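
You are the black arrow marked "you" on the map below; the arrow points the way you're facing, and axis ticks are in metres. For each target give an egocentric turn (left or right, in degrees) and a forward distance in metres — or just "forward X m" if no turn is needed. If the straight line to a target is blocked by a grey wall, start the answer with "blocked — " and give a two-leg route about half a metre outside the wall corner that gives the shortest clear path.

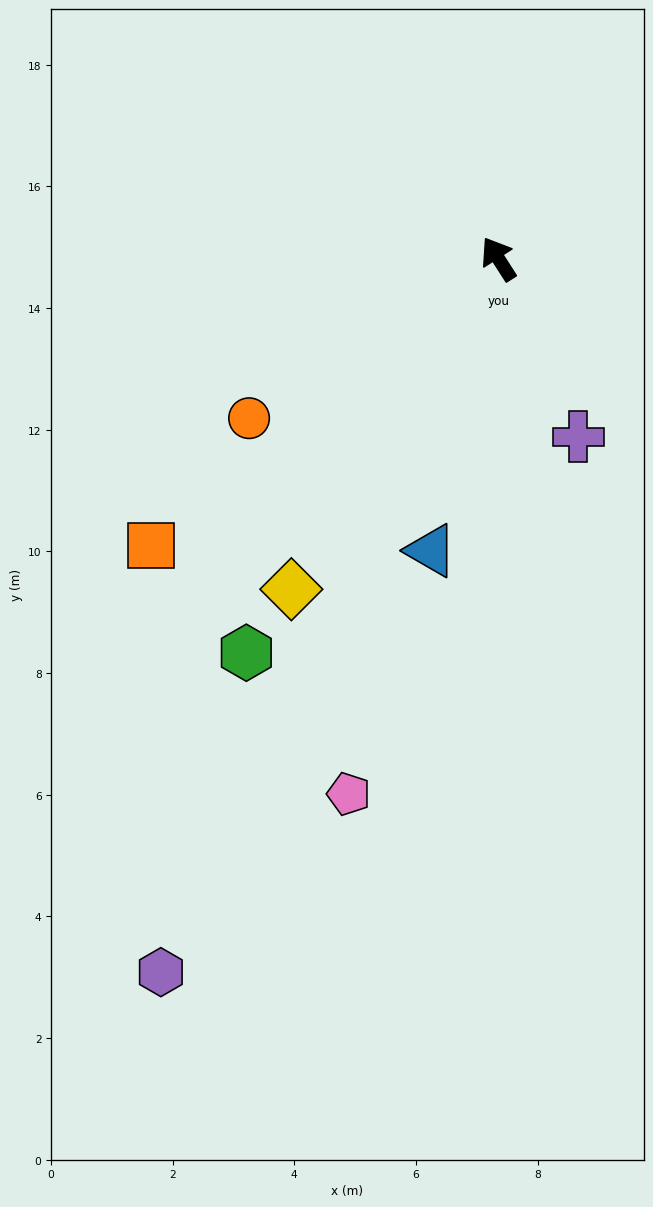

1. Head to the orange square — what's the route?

turn left 97°, forward 7.4 m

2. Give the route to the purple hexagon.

turn left 122°, forward 13.0 m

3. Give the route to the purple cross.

turn left 171°, forward 3.2 m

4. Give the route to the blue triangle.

turn left 134°, forward 4.9 m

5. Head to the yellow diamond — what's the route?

turn left 115°, forward 6.4 m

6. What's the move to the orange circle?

turn left 90°, forward 4.9 m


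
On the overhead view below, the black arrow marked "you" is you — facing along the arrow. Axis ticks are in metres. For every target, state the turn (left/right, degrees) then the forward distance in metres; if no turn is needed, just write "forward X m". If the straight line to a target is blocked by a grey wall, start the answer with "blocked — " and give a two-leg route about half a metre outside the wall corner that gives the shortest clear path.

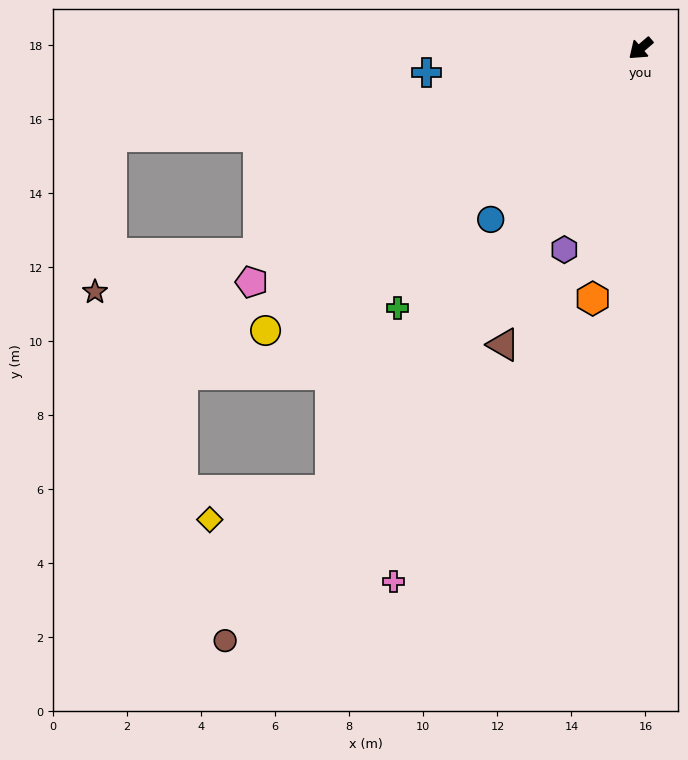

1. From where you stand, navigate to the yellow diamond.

blocked — turn left 14°, forward 14.6 m, then turn right 41°, forward 3.3 m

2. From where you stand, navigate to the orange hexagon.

turn left 38°, forward 6.9 m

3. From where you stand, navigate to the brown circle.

turn left 14°, forward 19.5 m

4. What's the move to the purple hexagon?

turn left 29°, forward 5.8 m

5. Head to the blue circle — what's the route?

turn left 8°, forward 6.1 m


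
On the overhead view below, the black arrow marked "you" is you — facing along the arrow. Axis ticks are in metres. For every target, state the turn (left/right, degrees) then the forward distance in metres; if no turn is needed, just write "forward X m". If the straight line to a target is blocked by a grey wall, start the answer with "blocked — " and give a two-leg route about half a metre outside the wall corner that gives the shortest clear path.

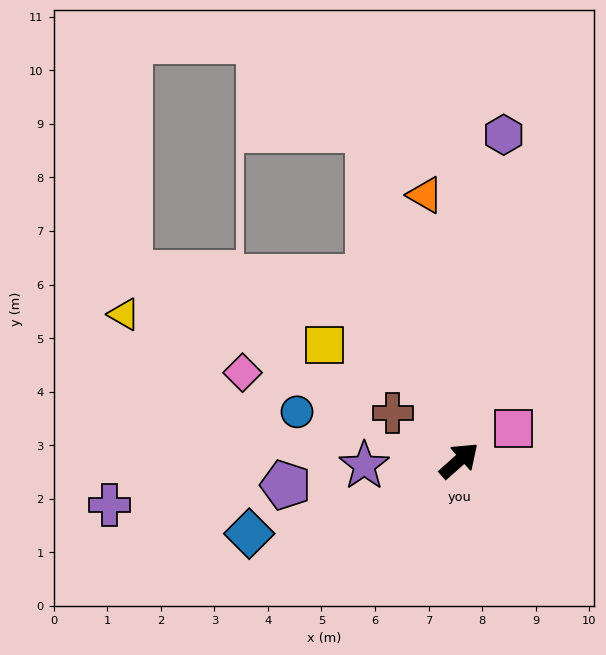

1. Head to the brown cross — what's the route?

turn left 103°, forward 1.5 m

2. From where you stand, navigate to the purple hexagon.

turn left 41°, forward 6.1 m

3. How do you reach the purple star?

turn left 142°, forward 1.8 m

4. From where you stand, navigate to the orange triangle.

turn left 56°, forward 5.0 m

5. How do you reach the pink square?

turn right 11°, forward 1.2 m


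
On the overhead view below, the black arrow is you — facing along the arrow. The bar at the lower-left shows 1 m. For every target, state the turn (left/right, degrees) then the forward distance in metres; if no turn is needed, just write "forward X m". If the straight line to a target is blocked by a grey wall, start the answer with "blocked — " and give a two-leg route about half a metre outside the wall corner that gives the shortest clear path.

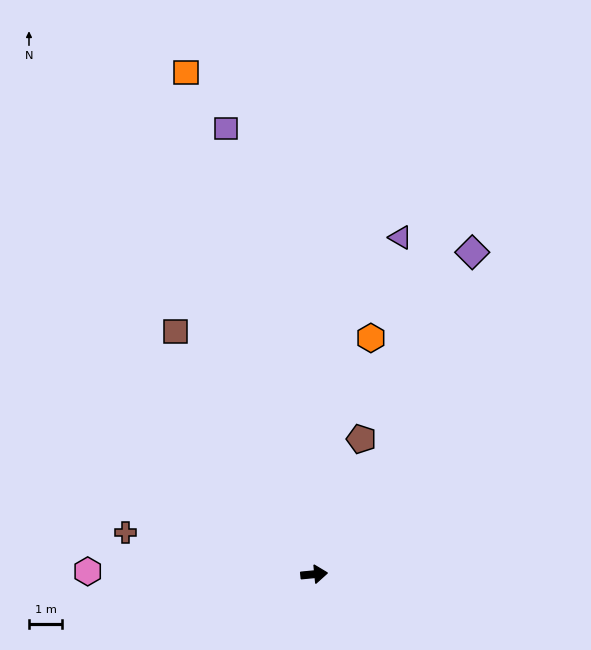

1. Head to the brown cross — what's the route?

turn left 162°, forward 5.8 m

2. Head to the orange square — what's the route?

turn left 99°, forward 15.6 m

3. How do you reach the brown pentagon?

turn left 65°, forward 4.3 m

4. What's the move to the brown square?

turn left 114°, forward 8.4 m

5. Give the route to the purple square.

turn left 96°, forward 13.7 m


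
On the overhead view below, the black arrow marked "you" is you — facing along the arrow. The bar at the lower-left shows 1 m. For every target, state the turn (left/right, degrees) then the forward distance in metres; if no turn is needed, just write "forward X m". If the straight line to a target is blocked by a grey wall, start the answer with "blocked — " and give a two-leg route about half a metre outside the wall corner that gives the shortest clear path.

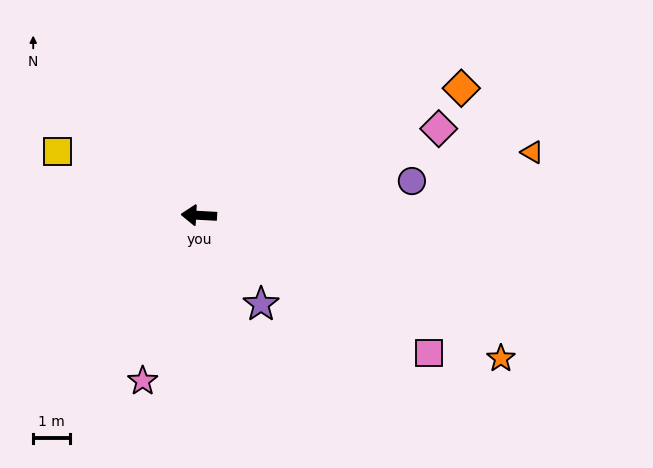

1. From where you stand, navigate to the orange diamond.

turn right 151°, forward 7.9 m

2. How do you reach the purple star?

turn left 128°, forward 2.9 m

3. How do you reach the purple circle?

turn right 168°, forward 5.8 m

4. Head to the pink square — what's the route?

turn left 152°, forward 7.3 m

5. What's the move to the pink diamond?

turn right 157°, forward 6.9 m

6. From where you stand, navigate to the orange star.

turn left 158°, forward 9.1 m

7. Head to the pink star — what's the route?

turn left 74°, forward 4.7 m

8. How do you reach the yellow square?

turn right 21°, forward 4.2 m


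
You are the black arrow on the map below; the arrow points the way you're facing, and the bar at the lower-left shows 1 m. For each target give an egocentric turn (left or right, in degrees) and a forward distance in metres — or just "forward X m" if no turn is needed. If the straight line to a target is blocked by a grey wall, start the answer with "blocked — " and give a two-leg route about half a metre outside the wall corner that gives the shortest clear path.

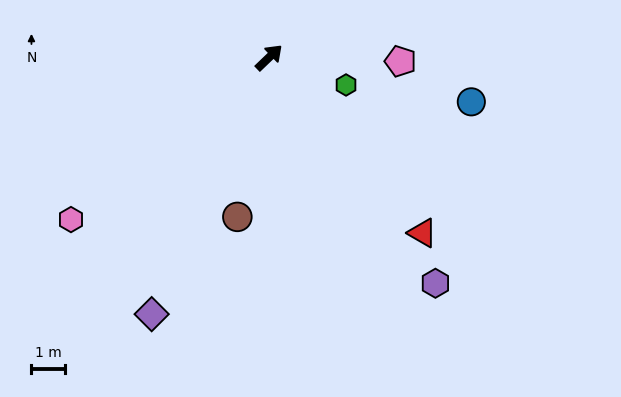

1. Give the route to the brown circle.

turn right 145°, forward 4.8 m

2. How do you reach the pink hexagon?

turn left 176°, forward 7.5 m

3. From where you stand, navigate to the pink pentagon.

turn right 45°, forward 3.9 m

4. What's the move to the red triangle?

turn right 93°, forward 6.9 m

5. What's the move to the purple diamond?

turn right 158°, forward 8.3 m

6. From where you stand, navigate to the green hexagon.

turn right 63°, forward 2.4 m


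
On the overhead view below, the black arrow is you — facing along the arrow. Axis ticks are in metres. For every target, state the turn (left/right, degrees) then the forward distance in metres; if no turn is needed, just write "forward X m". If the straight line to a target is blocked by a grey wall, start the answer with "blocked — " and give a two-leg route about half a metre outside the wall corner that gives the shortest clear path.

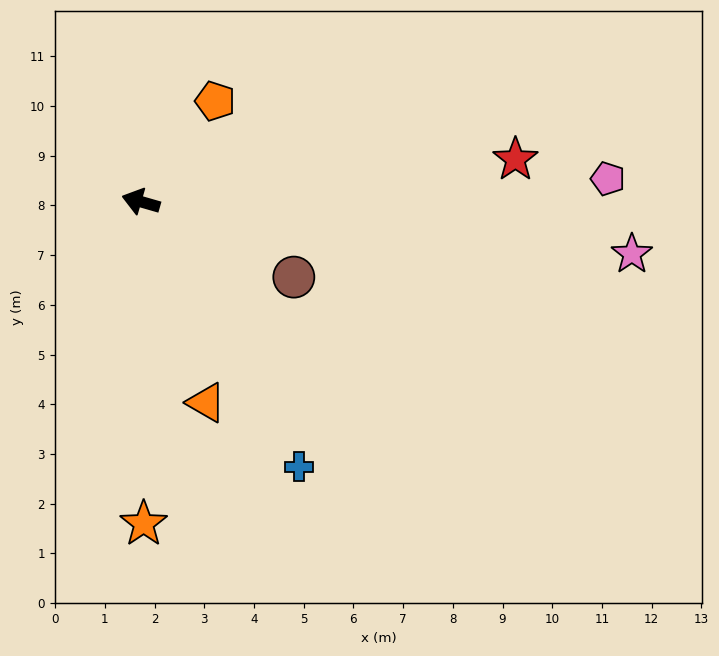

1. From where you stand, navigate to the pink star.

turn right 170°, forward 9.9 m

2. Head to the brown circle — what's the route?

turn left 170°, forward 3.4 m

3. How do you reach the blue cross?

turn left 137°, forward 6.2 m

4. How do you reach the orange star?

turn left 107°, forward 6.5 m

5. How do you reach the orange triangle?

turn left 124°, forward 4.2 m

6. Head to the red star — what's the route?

turn right 157°, forward 7.6 m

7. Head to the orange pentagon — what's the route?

turn right 110°, forward 2.5 m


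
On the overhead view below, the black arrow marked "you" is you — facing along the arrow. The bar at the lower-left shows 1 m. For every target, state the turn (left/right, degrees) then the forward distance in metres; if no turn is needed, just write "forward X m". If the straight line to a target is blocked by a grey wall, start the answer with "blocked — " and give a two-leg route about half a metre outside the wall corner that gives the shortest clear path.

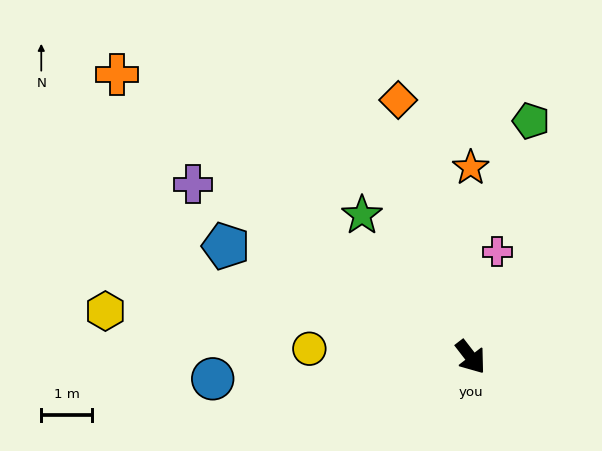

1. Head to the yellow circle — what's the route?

turn right 131°, forward 3.2 m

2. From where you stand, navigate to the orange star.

turn left 142°, forward 3.7 m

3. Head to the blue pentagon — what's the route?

turn right 152°, forward 5.3 m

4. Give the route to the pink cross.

turn left 128°, forward 2.1 m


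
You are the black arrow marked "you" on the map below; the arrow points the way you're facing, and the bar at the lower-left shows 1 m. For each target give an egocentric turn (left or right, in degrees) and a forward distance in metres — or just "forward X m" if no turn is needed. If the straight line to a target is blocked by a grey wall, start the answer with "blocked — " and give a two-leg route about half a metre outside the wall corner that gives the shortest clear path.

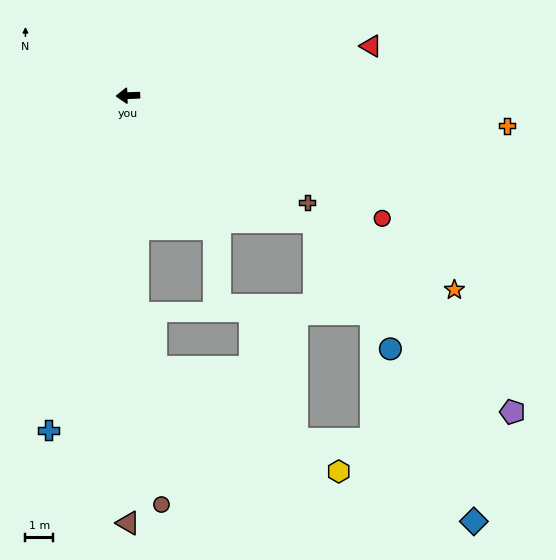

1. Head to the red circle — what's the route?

turn left 152°, forward 10.2 m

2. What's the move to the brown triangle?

turn left 88°, forward 15.4 m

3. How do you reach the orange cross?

turn left 173°, forward 13.7 m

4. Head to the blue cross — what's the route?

turn left 74°, forward 12.4 m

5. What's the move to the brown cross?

turn left 147°, forward 7.5 m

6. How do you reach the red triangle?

turn right 171°, forward 9.0 m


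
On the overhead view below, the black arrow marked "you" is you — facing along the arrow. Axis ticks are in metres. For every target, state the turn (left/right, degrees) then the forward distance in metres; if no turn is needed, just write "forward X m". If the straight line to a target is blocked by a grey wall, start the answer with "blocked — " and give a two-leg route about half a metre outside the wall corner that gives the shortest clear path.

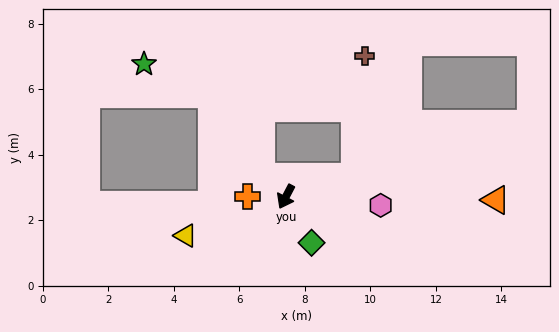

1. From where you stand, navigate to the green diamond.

turn left 57°, forward 1.6 m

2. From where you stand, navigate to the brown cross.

blocked — turn left 134°, forward 2.2 m, then turn left 69°, forward 3.7 m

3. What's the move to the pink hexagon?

turn left 112°, forward 2.9 m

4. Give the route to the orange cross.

turn right 63°, forward 1.2 m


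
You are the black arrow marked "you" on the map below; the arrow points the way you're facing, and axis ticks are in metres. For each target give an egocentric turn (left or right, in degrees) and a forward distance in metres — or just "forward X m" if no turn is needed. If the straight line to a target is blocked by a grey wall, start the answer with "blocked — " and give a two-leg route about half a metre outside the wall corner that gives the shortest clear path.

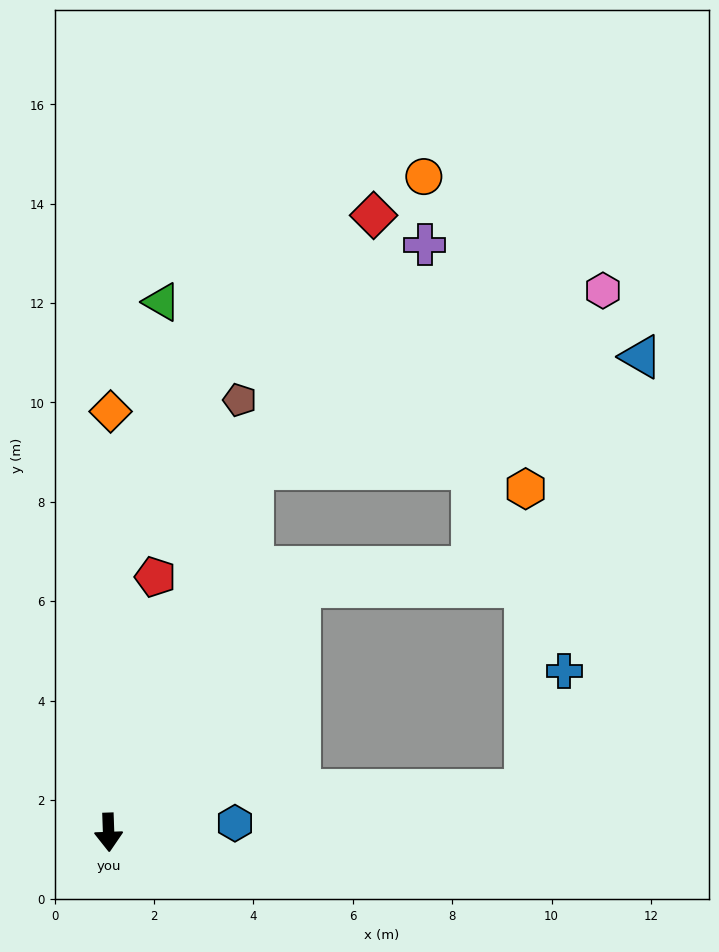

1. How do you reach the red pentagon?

turn left 168°, forward 5.2 m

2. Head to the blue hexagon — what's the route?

turn left 92°, forward 2.6 m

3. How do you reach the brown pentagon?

turn left 161°, forward 9.1 m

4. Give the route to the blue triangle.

blocked — turn left 156°, forward 7.9 m, then turn right 52°, forward 8.1 m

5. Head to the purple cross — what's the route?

blocked — turn left 156°, forward 7.9 m, then turn right 15°, forward 5.7 m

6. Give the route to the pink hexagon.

blocked — turn left 156°, forward 7.9 m, then turn right 41°, forward 7.9 m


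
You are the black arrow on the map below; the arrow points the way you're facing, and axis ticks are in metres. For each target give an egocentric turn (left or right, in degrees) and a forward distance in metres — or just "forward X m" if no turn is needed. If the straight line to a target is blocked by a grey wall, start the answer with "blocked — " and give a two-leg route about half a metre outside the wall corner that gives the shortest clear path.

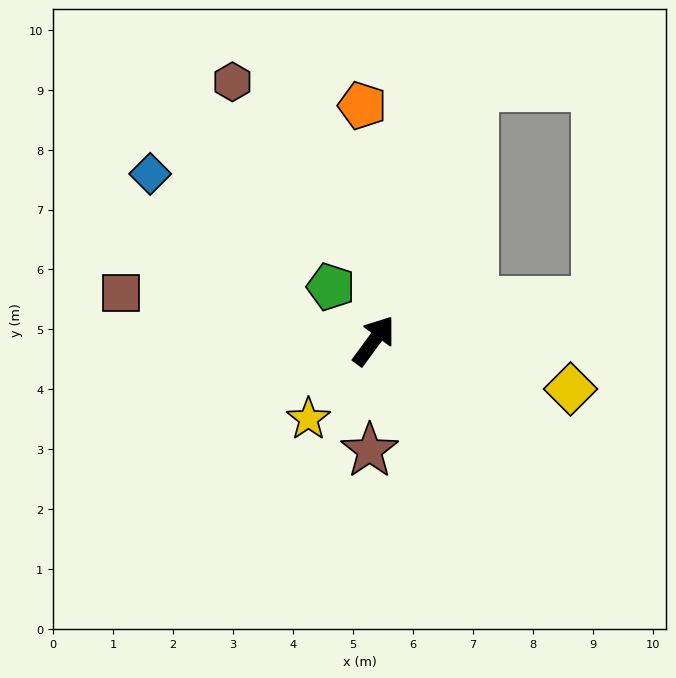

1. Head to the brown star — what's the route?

turn right 146°, forward 1.8 m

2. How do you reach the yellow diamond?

turn right 68°, forward 3.4 m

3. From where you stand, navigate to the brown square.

turn left 116°, forward 4.3 m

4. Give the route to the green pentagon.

turn left 75°, forward 1.1 m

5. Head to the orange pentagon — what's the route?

turn left 39°, forward 3.9 m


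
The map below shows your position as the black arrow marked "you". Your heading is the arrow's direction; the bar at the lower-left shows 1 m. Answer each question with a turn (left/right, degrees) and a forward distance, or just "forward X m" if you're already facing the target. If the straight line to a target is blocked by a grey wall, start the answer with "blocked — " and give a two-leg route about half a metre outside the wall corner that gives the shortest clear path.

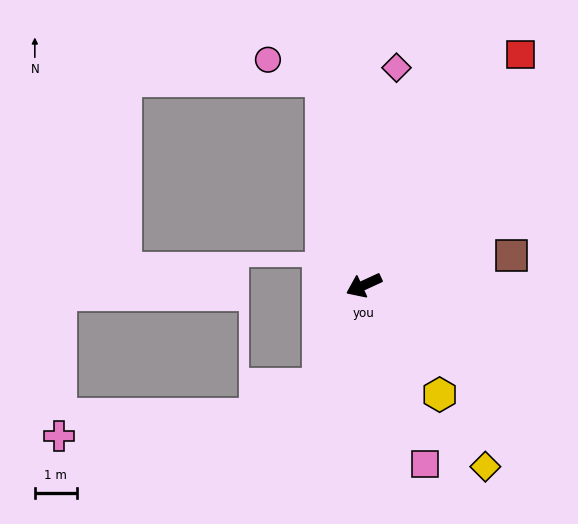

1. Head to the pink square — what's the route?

turn left 84°, forward 4.5 m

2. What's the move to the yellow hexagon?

turn left 100°, forward 3.2 m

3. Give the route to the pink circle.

blocked — turn right 103°, forward 5.0 m, then turn left 59°, forward 1.4 m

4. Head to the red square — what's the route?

turn right 149°, forward 6.6 m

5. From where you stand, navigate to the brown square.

turn left 166°, forward 3.6 m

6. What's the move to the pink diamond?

turn right 123°, forward 5.2 m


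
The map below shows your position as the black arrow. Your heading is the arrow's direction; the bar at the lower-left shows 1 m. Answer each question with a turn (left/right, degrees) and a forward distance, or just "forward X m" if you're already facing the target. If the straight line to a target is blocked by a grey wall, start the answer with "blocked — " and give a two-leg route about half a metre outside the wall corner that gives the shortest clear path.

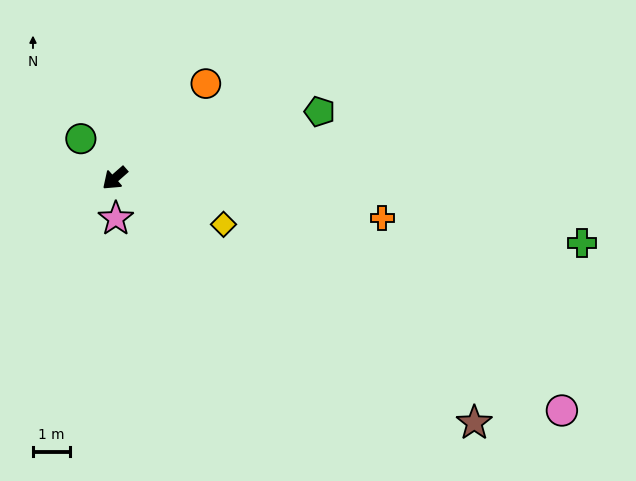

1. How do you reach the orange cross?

turn left 130°, forward 7.4 m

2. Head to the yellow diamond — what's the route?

turn left 116°, forward 3.2 m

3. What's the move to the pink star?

turn left 50°, forward 1.1 m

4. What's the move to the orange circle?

turn right 175°, forward 3.6 m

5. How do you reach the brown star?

turn left 104°, forward 11.9 m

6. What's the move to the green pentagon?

turn left 157°, forward 5.9 m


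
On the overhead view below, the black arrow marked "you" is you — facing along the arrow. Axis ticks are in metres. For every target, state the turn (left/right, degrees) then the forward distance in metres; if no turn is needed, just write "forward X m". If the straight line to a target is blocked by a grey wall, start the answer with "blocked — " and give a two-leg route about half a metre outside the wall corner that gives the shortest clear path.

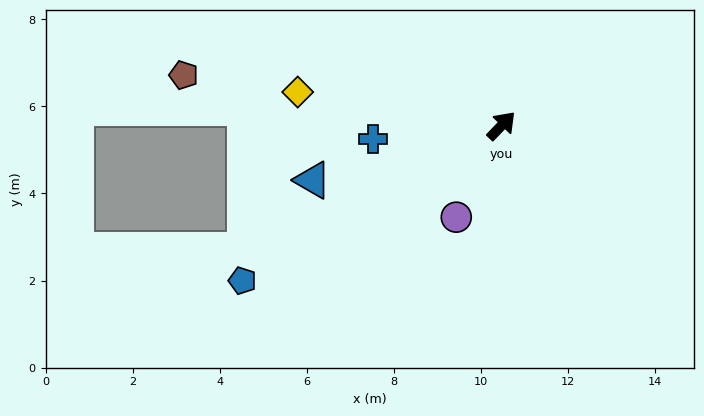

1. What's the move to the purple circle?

turn right 162°, forward 2.3 m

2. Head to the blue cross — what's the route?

turn left 140°, forward 3.0 m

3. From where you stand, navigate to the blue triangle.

turn left 150°, forward 4.5 m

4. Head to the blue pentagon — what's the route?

turn left 165°, forward 6.9 m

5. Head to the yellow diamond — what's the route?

turn left 124°, forward 4.7 m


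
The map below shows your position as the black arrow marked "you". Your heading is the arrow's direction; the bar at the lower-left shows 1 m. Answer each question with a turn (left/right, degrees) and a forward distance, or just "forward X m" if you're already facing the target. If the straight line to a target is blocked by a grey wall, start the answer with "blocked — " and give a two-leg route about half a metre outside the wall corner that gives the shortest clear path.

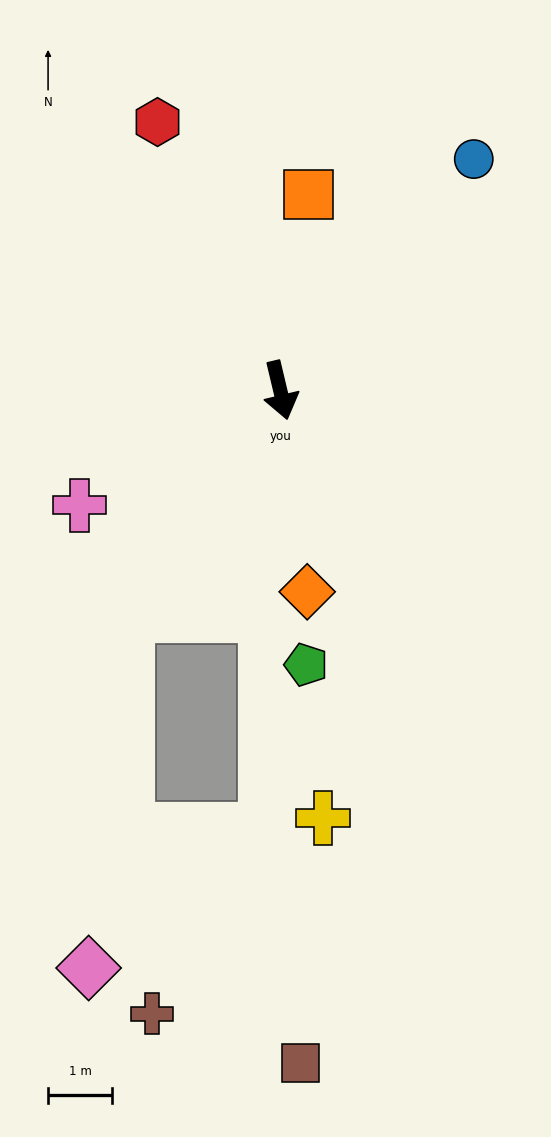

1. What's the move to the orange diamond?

turn right 6°, forward 3.2 m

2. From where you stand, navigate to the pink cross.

turn right 74°, forward 3.6 m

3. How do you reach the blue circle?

turn left 127°, forward 4.7 m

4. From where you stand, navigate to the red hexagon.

turn right 169°, forward 4.6 m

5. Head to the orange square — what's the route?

turn left 158°, forward 3.1 m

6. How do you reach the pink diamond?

blocked — turn right 48°, forward 4.2 m, then turn left 28°, forward 5.5 m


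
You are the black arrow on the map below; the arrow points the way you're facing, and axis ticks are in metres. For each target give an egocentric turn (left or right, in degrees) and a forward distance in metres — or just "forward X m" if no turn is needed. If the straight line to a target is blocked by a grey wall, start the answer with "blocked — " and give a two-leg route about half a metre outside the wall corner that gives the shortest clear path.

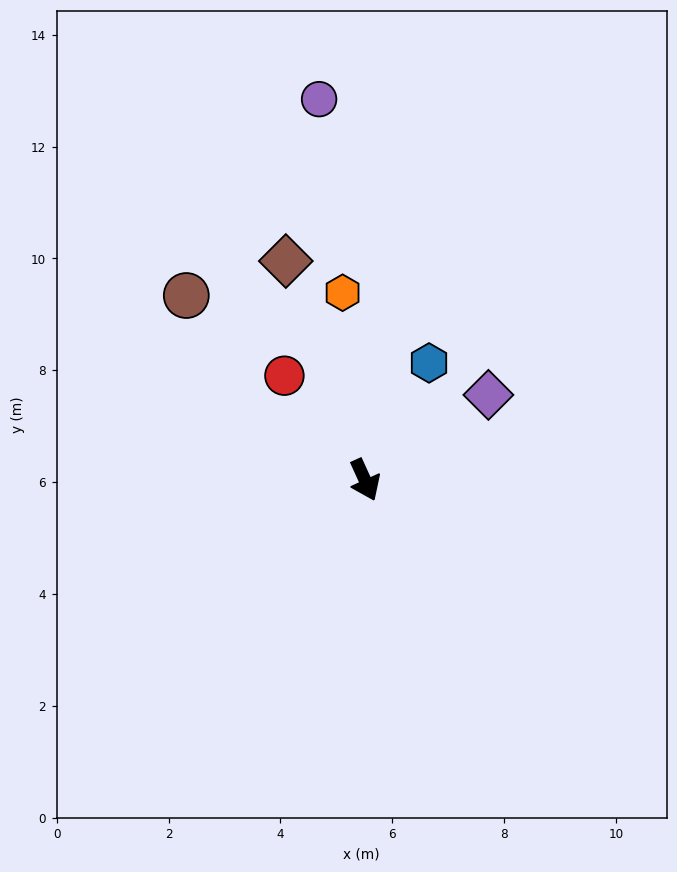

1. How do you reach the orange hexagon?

turn left 162°, forward 3.4 m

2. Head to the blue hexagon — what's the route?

turn left 127°, forward 2.4 m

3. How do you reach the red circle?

turn right 167°, forward 2.4 m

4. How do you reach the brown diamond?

turn left 175°, forward 4.2 m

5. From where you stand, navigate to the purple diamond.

turn left 100°, forward 2.7 m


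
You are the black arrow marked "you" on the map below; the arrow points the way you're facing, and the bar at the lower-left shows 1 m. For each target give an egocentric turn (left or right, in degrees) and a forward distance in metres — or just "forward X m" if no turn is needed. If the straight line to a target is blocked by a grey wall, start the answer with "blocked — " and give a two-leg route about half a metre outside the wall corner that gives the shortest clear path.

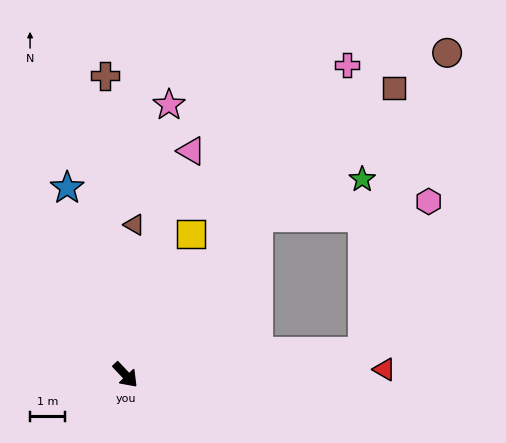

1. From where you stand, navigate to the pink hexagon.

blocked — turn left 97°, forward 5.8 m, then turn right 45°, forward 4.8 m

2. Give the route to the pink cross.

turn left 101°, forward 10.8 m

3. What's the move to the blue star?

turn left 154°, forward 5.5 m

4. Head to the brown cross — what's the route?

turn left 141°, forward 8.5 m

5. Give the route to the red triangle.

turn left 48°, forward 7.3 m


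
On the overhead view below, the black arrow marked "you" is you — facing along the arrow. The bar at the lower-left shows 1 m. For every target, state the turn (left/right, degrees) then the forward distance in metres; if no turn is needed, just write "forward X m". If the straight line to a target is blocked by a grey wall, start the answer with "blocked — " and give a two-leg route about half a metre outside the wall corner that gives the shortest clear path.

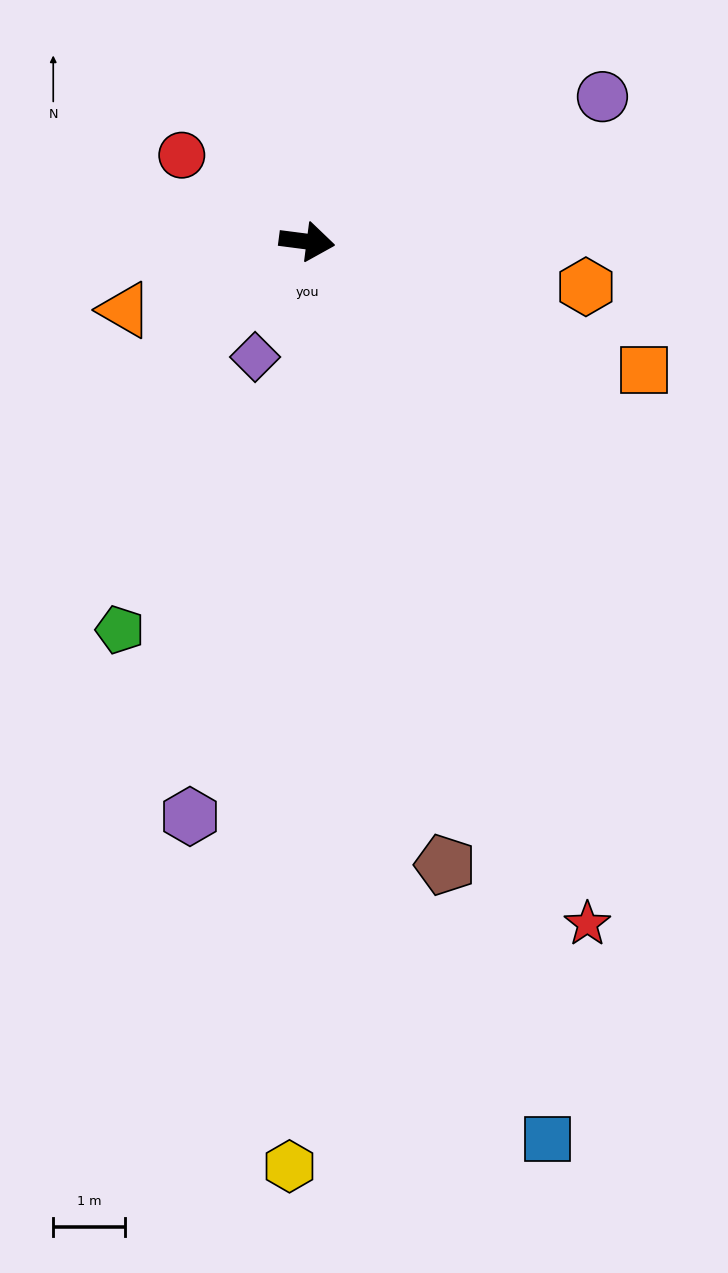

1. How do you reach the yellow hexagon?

turn right 84°, forward 12.9 m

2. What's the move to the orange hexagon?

forward 3.9 m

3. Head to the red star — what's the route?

turn right 60°, forward 10.3 m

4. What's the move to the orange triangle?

turn right 152°, forward 2.7 m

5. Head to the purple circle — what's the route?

turn left 33°, forward 4.6 m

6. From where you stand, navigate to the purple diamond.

turn right 107°, forward 1.8 m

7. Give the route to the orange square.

turn right 13°, forward 5.0 m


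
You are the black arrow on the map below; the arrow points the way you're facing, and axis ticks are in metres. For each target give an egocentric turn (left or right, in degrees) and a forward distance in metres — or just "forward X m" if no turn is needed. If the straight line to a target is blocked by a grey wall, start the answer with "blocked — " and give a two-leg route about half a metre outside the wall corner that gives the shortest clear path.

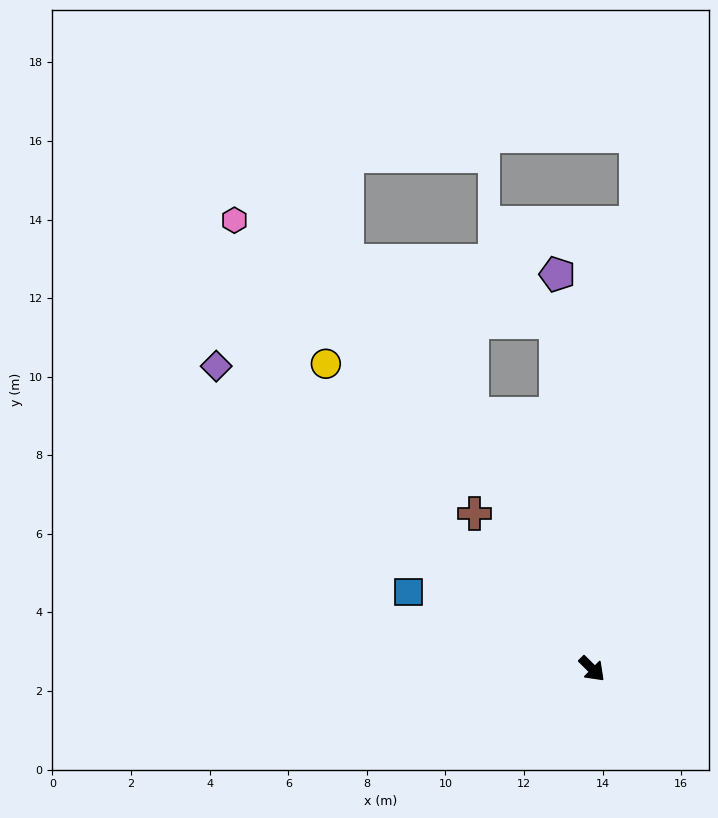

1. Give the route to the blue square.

turn right 158°, forward 5.1 m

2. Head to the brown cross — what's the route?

turn left 172°, forward 5.0 m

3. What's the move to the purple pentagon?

turn left 140°, forward 10.1 m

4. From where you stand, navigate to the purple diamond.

turn right 174°, forward 12.3 m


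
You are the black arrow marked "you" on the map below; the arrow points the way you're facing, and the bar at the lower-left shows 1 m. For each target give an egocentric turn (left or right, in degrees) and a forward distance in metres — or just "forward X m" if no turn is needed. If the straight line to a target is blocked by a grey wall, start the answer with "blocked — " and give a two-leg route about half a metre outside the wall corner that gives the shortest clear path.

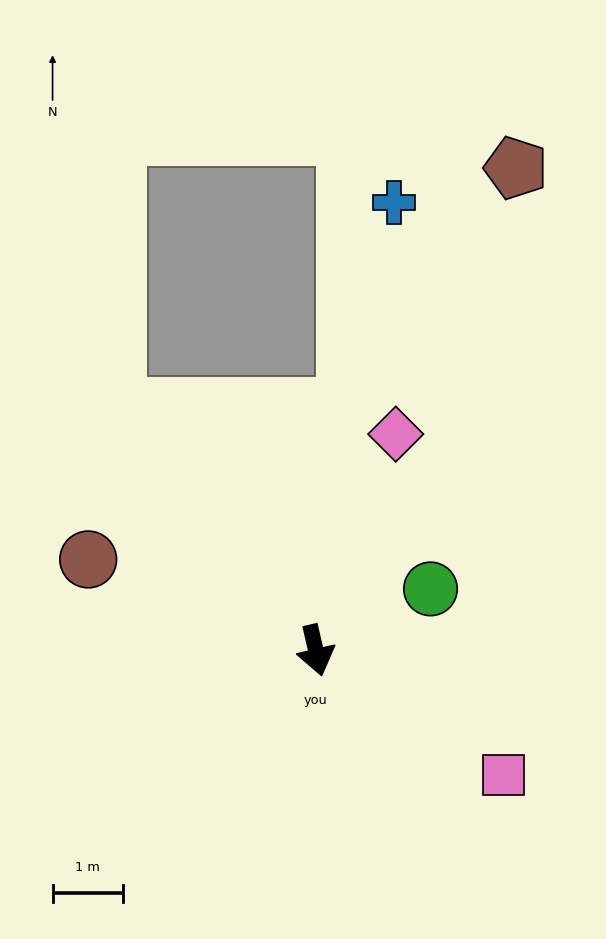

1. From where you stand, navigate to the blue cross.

turn left 157°, forward 6.4 m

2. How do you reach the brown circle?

turn right 125°, forward 3.5 m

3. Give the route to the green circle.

turn left 105°, forward 1.8 m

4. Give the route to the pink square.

turn left 43°, forward 3.2 m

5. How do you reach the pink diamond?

turn left 147°, forward 3.3 m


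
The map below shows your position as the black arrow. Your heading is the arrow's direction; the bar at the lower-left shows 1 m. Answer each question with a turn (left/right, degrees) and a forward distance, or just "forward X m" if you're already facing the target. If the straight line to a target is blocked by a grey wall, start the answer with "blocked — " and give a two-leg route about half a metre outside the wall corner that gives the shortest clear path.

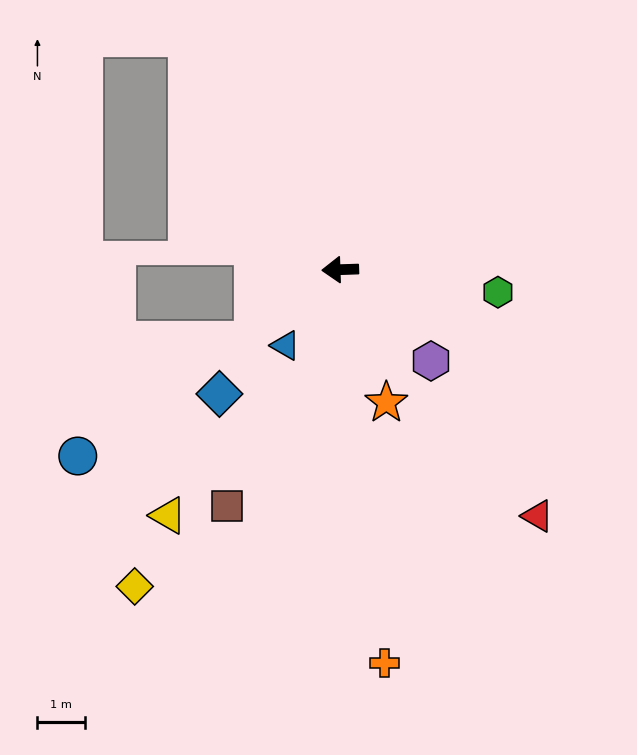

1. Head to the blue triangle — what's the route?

turn left 52°, forward 2.0 m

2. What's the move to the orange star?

turn left 107°, forward 3.0 m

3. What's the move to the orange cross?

turn left 95°, forward 8.4 m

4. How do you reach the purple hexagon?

turn left 133°, forward 2.7 m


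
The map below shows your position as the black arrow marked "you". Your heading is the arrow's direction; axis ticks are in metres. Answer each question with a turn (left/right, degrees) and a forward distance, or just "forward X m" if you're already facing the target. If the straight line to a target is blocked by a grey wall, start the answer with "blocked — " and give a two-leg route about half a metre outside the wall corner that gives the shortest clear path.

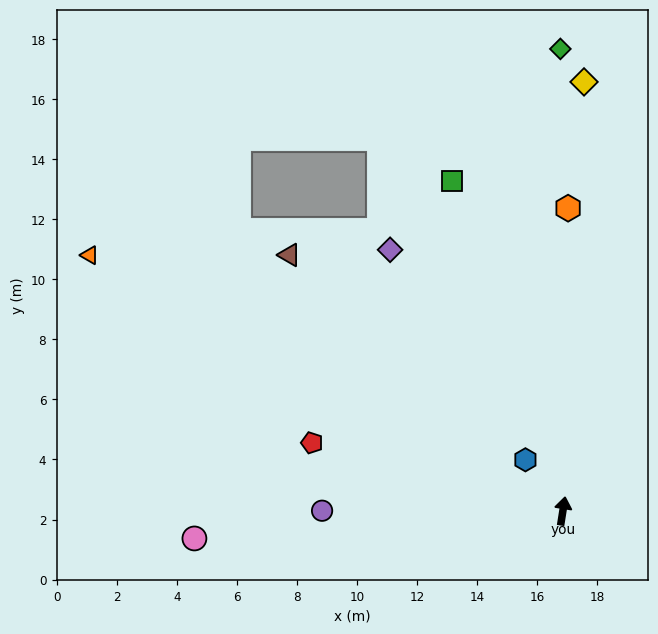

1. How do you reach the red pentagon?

turn left 84°, forward 8.7 m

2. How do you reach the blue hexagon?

turn left 45°, forward 2.1 m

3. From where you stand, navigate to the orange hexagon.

turn left 8°, forward 10.1 m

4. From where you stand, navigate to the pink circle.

turn left 103°, forward 12.3 m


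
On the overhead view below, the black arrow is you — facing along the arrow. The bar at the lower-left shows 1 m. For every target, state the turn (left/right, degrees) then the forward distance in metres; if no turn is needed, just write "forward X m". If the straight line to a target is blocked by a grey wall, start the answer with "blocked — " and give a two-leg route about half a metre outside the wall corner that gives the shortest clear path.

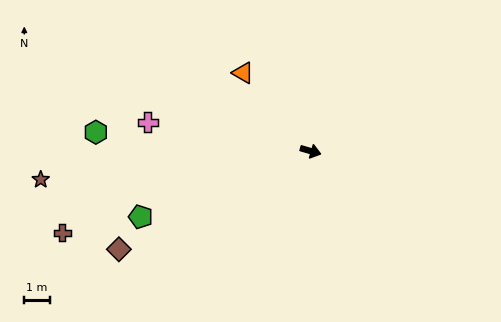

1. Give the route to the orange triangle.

turn left 147°, forward 4.0 m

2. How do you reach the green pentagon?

turn right 143°, forward 7.1 m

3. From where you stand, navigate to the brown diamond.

turn right 137°, forward 8.4 m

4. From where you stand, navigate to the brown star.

turn right 158°, forward 10.6 m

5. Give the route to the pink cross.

turn right 174°, forward 6.5 m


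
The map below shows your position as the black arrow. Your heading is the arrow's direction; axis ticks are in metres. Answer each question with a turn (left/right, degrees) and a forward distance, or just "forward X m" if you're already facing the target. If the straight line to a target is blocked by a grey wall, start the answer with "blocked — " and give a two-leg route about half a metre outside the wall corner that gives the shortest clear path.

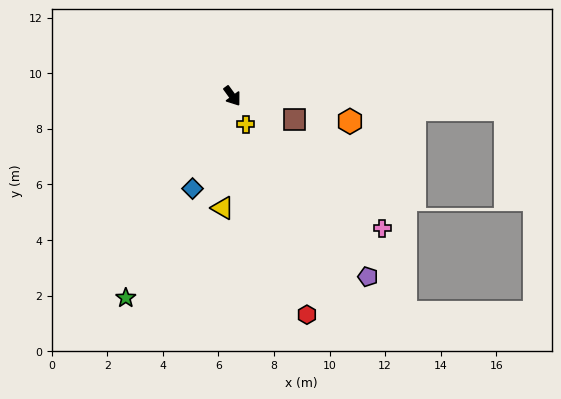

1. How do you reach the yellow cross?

turn right 11°, forward 1.1 m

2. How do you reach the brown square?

turn left 33°, forward 2.4 m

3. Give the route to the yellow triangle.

turn right 41°, forward 4.0 m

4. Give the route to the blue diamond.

turn right 59°, forward 3.6 m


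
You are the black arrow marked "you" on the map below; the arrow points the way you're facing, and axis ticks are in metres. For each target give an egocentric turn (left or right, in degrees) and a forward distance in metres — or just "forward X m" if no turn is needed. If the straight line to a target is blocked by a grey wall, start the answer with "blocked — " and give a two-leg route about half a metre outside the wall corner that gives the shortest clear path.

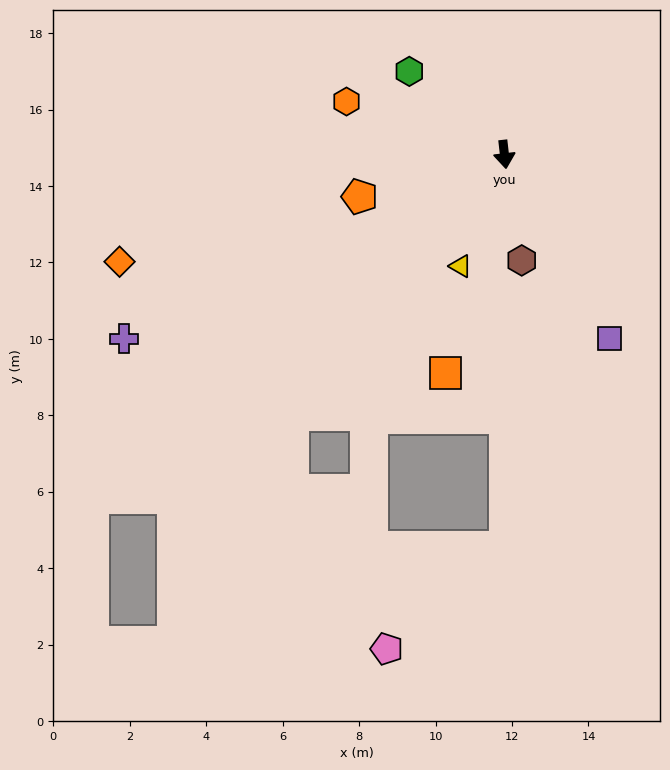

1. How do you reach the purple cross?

turn right 71°, forward 11.1 m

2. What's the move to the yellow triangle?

turn right 28°, forward 3.1 m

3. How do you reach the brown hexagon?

turn left 3°, forward 2.8 m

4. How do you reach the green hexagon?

turn right 138°, forward 3.3 m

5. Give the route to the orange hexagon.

turn right 115°, forward 4.4 m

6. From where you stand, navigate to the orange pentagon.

turn right 80°, forward 3.9 m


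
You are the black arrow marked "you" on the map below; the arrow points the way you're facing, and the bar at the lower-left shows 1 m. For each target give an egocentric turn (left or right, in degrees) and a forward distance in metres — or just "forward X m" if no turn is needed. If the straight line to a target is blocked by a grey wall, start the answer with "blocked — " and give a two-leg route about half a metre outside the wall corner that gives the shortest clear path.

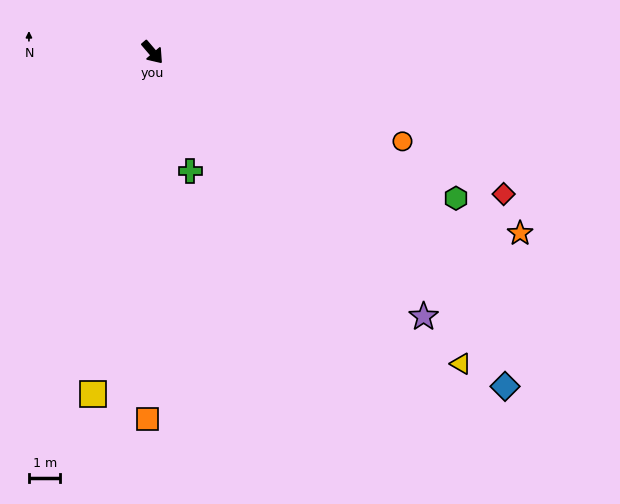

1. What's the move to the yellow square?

turn right 50°, forward 11.0 m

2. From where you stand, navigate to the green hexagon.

turn left 24°, forward 10.7 m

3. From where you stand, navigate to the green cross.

turn right 23°, forward 4.0 m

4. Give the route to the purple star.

turn left 5°, forward 12.0 m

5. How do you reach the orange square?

turn right 41°, forward 11.7 m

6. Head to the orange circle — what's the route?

turn left 30°, forward 8.4 m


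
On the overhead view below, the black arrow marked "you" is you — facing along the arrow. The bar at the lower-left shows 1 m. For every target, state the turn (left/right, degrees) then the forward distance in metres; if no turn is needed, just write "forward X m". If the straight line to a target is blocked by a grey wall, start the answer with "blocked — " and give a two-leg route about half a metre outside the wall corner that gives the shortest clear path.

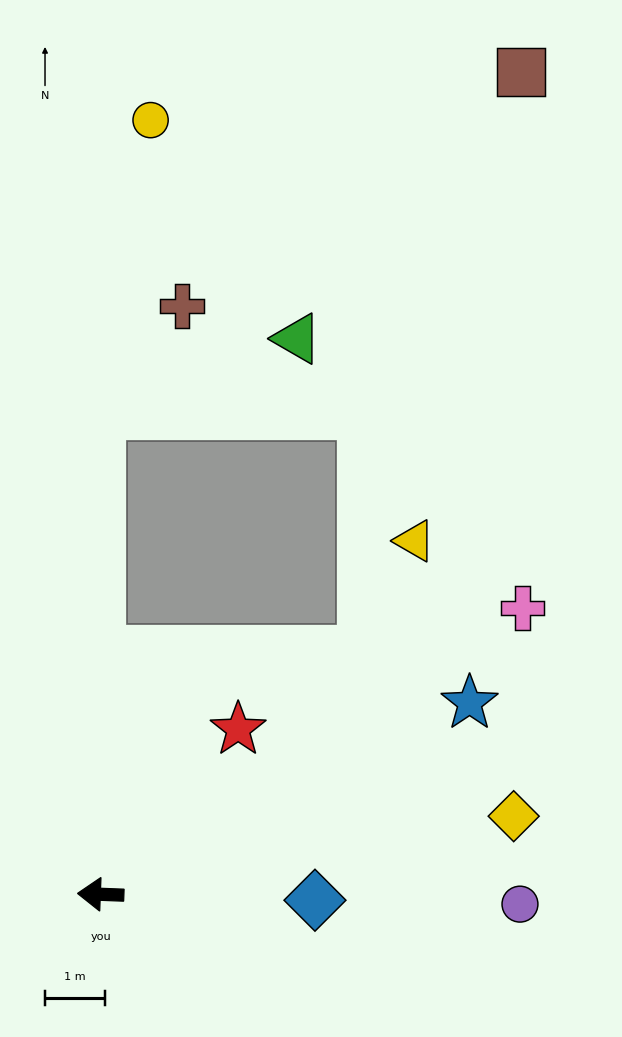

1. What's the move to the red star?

turn right 128°, forward 3.6 m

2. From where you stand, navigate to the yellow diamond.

turn right 167°, forward 7.0 m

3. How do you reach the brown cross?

blocked — turn right 88°, forward 8.0 m, then turn right 37°, forward 2.3 m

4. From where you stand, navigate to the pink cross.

turn right 144°, forward 8.5 m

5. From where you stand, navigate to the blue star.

turn right 150°, forward 6.9 m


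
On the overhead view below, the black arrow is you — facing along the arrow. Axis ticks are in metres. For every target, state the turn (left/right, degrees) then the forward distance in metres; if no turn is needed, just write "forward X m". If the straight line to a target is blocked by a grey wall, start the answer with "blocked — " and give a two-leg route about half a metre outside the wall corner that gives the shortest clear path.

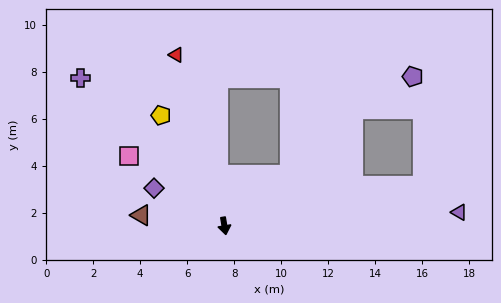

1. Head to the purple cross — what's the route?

turn right 145°, forward 8.8 m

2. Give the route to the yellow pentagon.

turn right 160°, forward 5.4 m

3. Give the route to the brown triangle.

turn right 107°, forward 3.6 m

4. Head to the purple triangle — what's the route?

turn left 84°, forward 10.0 m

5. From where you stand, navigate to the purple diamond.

turn right 128°, forward 3.4 m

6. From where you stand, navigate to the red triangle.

turn right 174°, forward 7.6 m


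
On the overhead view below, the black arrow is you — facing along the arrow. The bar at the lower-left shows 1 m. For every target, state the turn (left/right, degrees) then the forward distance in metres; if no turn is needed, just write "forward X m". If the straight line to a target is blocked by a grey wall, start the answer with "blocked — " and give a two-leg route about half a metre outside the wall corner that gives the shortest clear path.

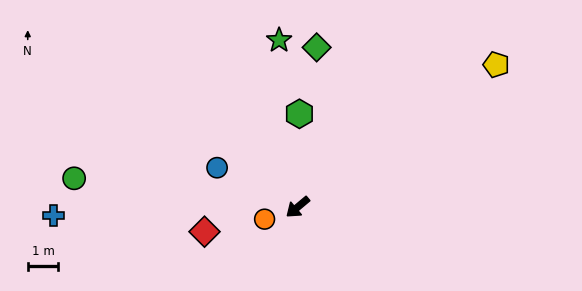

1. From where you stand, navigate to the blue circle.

turn right 66°, forward 3.0 m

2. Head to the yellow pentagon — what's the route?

turn left 176°, forward 8.0 m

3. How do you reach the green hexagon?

turn right 131°, forward 3.1 m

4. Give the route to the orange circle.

turn right 20°, forward 1.2 m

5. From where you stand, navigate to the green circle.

turn right 47°, forward 7.4 m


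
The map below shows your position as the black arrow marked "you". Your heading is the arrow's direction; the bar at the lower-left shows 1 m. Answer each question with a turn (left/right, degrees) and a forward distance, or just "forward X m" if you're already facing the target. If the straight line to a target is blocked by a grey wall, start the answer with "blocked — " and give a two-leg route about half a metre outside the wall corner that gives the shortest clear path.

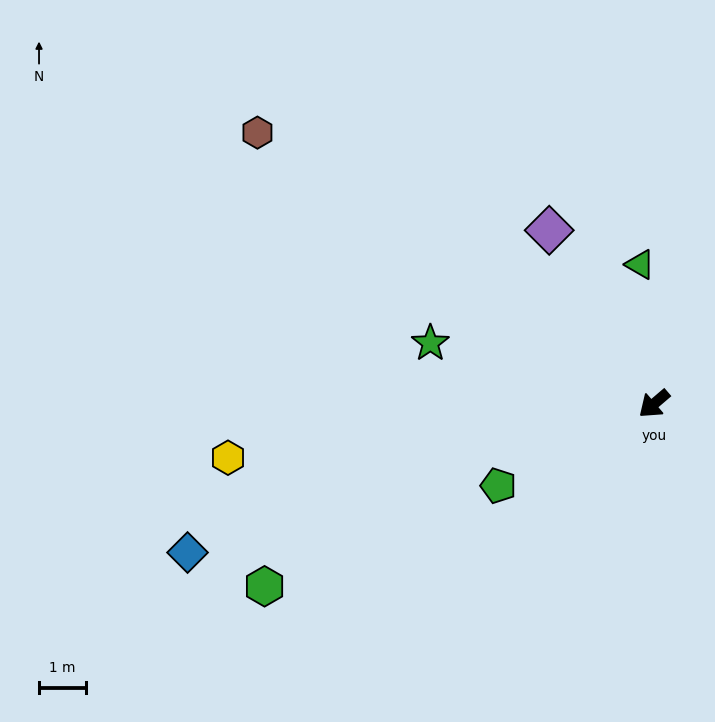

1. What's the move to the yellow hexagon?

turn right 33°, forward 9.2 m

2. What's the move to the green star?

turn right 56°, forward 4.9 m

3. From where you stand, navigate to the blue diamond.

turn right 23°, forward 10.4 m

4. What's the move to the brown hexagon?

turn right 75°, forward 10.2 m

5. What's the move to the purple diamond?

turn right 99°, forward 4.3 m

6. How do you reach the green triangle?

turn right 125°, forward 3.0 m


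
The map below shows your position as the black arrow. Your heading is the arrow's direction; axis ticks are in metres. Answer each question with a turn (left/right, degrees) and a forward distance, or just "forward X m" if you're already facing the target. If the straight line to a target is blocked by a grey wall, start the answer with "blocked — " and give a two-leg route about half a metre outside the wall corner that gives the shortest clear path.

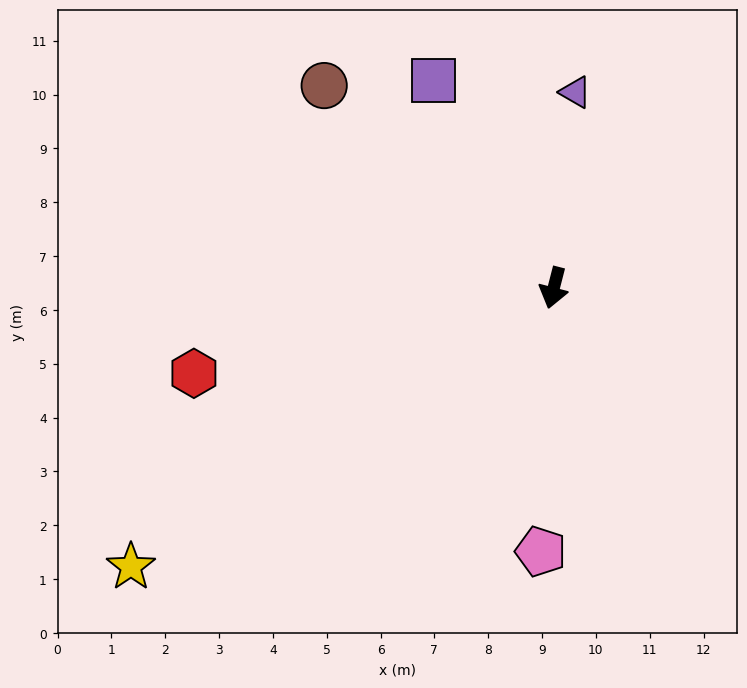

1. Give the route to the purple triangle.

turn right 172°, forward 3.7 m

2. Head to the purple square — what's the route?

turn right 135°, forward 4.4 m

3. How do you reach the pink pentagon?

turn left 12°, forward 4.9 m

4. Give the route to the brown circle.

turn right 117°, forward 5.7 m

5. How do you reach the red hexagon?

turn right 62°, forward 6.9 m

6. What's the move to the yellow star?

turn right 42°, forward 9.4 m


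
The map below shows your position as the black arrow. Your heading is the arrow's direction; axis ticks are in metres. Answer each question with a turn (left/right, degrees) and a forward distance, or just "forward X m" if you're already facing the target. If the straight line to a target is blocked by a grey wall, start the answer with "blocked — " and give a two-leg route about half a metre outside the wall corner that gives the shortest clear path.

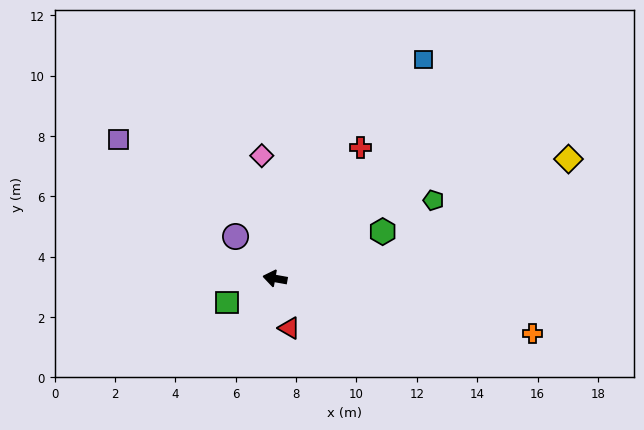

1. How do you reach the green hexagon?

turn right 146°, forward 3.9 m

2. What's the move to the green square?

turn left 37°, forward 1.8 m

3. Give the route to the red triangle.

turn left 116°, forward 1.7 m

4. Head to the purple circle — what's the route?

turn right 37°, forward 1.9 m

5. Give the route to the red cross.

turn right 113°, forward 5.2 m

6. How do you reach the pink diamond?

turn right 74°, forward 4.1 m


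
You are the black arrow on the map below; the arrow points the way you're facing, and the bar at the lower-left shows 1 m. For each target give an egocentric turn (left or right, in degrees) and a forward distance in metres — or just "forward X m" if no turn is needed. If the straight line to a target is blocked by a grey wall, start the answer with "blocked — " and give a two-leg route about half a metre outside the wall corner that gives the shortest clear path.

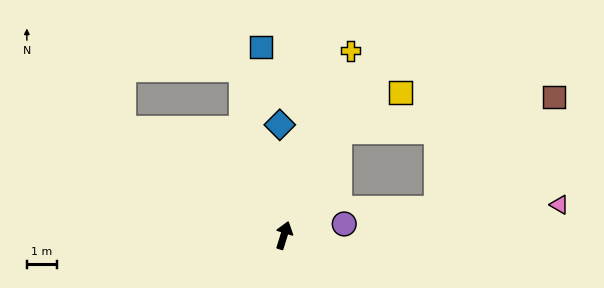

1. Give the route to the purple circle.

turn right 62°, forward 2.0 m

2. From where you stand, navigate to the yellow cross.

turn right 3°, forward 6.5 m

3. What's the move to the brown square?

blocked — turn right 11°, forward 3.9 m, then turn right 52°, forward 7.2 m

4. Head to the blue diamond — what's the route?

turn left 19°, forward 3.7 m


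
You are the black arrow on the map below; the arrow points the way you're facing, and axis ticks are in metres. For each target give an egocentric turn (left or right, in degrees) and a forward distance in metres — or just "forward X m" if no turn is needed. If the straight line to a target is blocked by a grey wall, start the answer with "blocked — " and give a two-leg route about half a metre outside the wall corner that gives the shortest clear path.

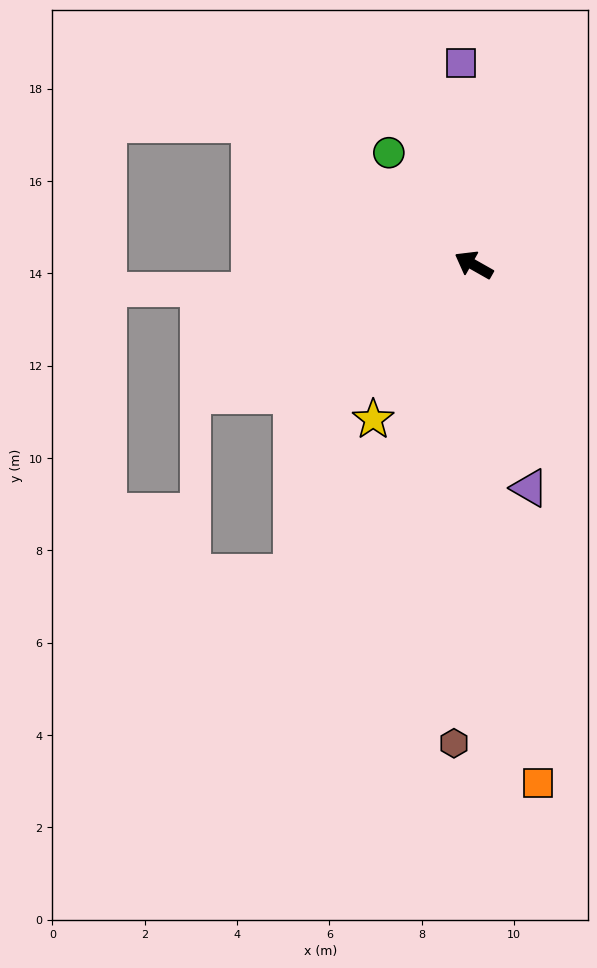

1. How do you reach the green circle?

turn right 23°, forward 3.0 m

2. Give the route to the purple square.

turn right 57°, forward 4.4 m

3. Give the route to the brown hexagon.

turn left 117°, forward 10.4 m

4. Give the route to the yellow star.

turn left 86°, forward 4.0 m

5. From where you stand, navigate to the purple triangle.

turn left 134°, forward 5.0 m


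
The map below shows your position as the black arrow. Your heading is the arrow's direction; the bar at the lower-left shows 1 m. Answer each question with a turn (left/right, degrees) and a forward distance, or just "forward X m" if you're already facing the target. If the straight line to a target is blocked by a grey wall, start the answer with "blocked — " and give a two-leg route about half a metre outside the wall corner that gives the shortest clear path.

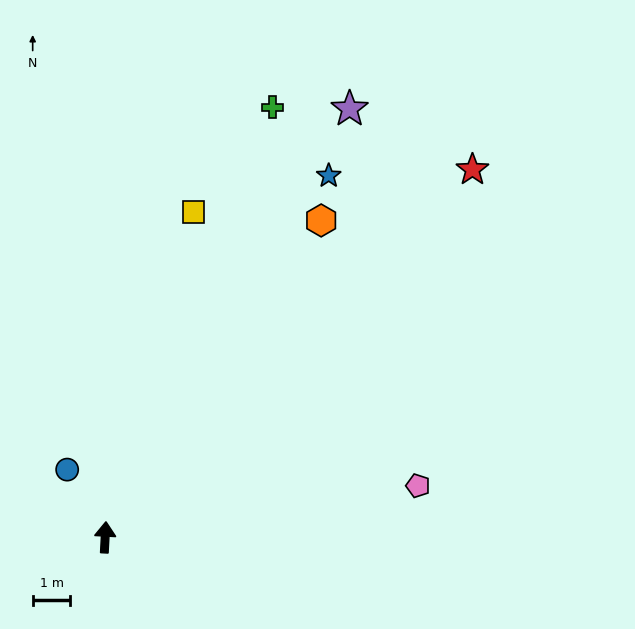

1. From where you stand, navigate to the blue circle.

turn left 32°, forward 2.1 m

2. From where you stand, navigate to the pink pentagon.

turn right 78°, forward 8.4 m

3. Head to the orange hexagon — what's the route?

turn right 31°, forward 10.1 m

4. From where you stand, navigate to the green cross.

turn right 18°, forward 12.2 m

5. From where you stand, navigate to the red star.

turn right 42°, forward 13.7 m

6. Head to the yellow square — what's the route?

turn right 12°, forward 8.9 m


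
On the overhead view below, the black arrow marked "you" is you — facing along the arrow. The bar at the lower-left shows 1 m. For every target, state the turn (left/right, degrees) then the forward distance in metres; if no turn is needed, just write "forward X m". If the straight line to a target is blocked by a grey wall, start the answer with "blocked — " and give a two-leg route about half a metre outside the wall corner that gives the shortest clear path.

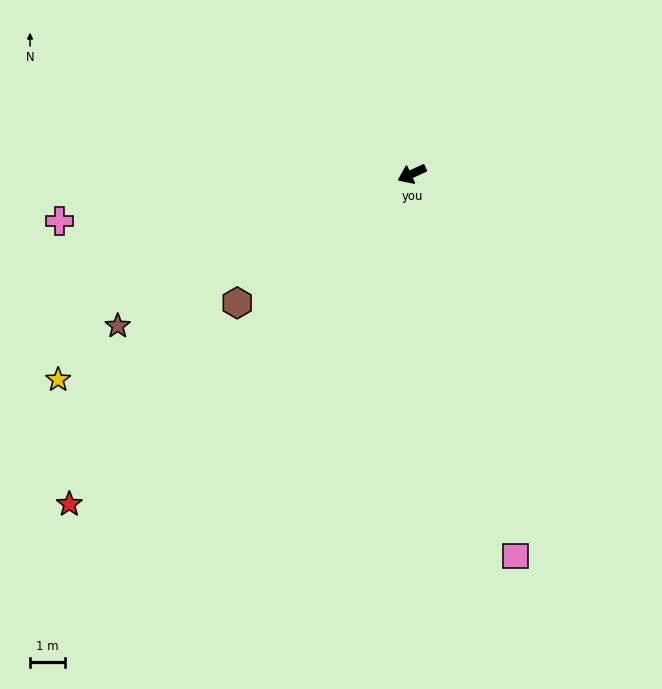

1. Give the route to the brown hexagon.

turn left 12°, forward 6.3 m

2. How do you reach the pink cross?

turn right 17°, forward 10.3 m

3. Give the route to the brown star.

turn left 3°, forward 9.6 m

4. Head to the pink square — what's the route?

turn left 81°, forward 11.4 m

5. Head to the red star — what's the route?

turn left 19°, forward 13.7 m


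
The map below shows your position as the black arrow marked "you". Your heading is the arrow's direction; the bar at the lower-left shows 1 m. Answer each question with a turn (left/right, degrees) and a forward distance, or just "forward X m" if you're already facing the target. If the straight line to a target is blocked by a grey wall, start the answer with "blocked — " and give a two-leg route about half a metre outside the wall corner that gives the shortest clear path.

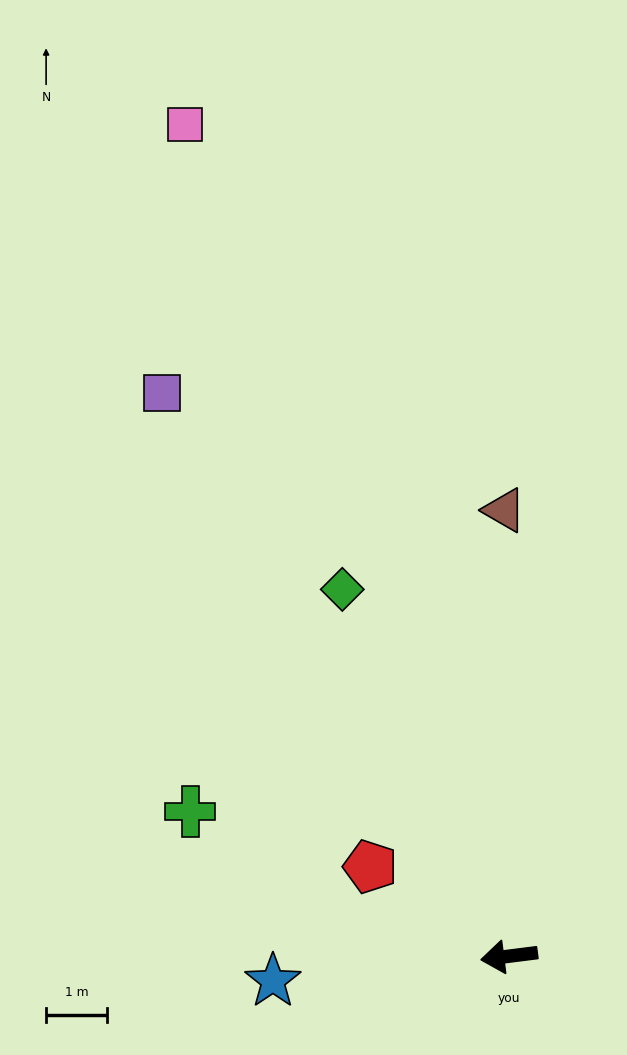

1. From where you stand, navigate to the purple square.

turn right 66°, forward 10.9 m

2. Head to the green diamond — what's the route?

turn right 73°, forward 6.7 m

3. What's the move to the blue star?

forward 3.9 m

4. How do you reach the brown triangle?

turn right 97°, forward 7.4 m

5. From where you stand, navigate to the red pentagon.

turn right 40°, forward 2.7 m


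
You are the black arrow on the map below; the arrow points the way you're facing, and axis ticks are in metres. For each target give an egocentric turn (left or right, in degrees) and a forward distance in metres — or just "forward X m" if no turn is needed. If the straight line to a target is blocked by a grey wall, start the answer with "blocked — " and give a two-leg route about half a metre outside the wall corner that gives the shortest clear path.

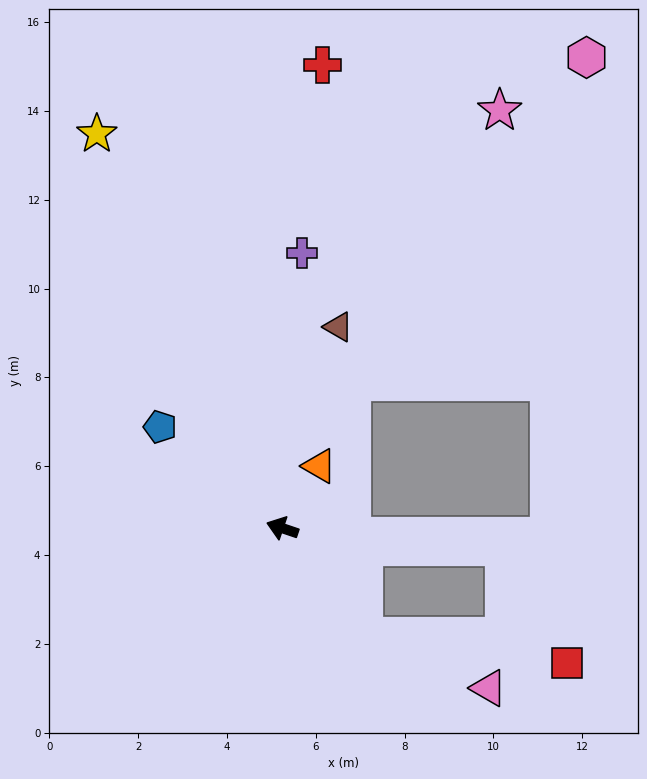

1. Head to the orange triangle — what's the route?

turn right 102°, forward 1.6 m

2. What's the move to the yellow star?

turn right 46°, forward 9.8 m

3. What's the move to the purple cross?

turn right 75°, forward 6.2 m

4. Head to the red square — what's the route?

blocked — turn left 146°, forward 3.1 m, then turn left 45°, forward 4.6 m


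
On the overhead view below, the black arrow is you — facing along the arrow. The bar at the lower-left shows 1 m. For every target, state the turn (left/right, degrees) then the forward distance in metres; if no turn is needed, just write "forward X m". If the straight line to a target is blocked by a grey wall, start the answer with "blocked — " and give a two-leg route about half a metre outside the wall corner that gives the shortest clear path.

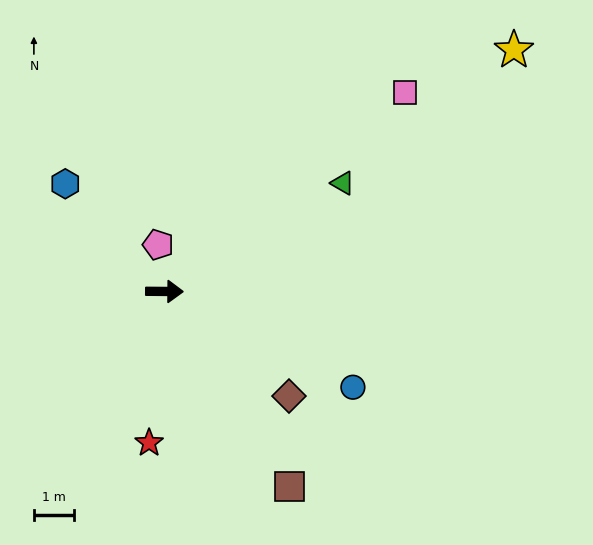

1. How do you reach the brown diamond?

turn right 40°, forward 4.1 m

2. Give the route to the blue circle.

turn right 26°, forward 5.3 m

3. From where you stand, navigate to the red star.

turn right 95°, forward 3.8 m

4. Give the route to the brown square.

turn right 57°, forward 5.8 m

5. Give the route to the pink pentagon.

turn left 98°, forward 1.2 m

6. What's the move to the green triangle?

turn left 32°, forward 5.2 m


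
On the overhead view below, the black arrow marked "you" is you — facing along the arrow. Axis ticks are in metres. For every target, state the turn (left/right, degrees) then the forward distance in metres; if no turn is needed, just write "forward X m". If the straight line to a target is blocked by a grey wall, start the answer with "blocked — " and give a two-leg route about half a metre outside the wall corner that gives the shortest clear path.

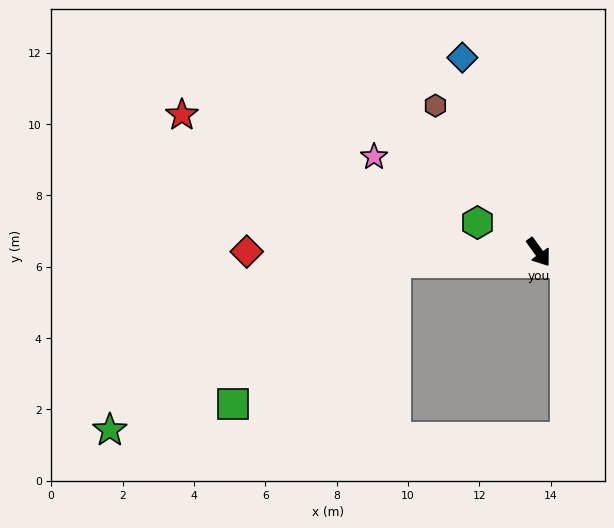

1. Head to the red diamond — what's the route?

turn right 126°, forward 8.2 m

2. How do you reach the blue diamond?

turn left 166°, forward 5.9 m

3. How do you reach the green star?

blocked — turn right 121°, forward 4.0 m, then turn left 26°, forward 9.3 m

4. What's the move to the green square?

blocked — turn right 121°, forward 4.0 m, then turn left 36°, forward 6.0 m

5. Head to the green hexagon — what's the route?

turn right 152°, forward 1.9 m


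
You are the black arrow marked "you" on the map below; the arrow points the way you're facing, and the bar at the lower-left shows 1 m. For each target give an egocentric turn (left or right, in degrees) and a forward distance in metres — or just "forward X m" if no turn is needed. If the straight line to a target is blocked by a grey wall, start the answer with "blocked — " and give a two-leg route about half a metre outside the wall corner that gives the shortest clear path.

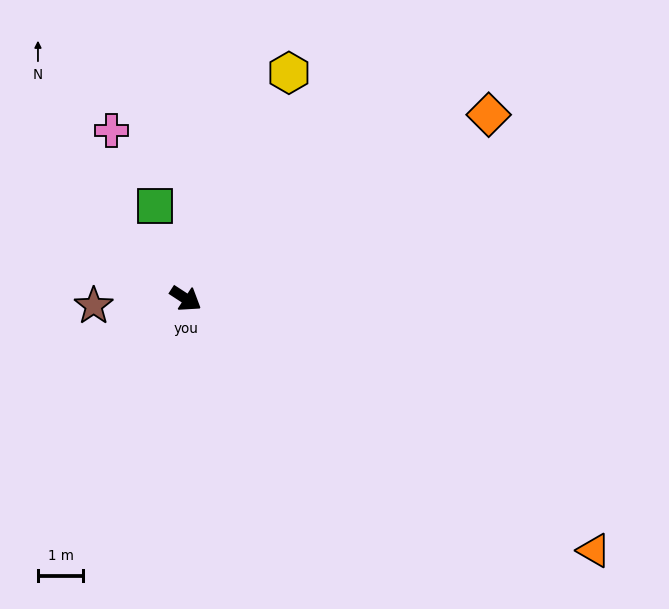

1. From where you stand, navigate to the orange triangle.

forward 10.6 m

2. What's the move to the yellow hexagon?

turn left 99°, forward 5.5 m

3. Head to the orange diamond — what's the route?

turn left 64°, forward 7.8 m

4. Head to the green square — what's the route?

turn left 142°, forward 2.2 m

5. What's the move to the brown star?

turn right 143°, forward 2.0 m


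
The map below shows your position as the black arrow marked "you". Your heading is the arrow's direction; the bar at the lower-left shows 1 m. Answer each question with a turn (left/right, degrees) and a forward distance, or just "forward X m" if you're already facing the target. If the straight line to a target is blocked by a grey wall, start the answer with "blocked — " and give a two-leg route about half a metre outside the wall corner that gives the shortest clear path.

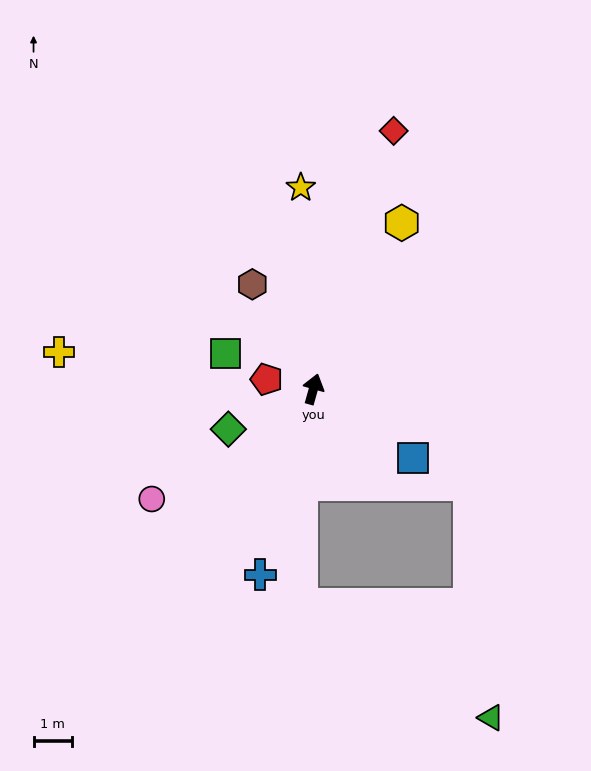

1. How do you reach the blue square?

turn right 109°, forward 3.1 m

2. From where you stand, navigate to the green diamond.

turn left 131°, forward 2.4 m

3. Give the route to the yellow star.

turn left 19°, forward 5.2 m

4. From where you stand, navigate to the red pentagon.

turn left 94°, forward 1.2 m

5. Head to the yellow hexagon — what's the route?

turn right 12°, forward 4.9 m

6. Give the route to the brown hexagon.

turn left 46°, forward 3.1 m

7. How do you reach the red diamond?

forward 7.0 m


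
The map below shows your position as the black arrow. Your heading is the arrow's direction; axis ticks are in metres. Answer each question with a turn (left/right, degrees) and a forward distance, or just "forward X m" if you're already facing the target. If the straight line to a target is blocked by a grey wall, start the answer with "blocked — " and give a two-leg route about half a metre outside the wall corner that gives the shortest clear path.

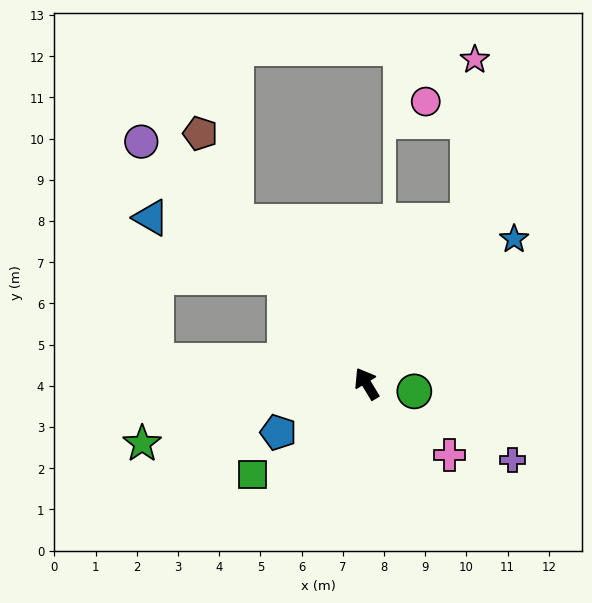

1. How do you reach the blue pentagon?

turn left 88°, forward 2.4 m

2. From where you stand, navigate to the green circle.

turn right 130°, forward 1.2 m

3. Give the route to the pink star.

blocked — turn right 63°, forward 4.7 m, then turn left 29°, forward 3.9 m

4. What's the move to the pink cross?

turn right 162°, forward 2.7 m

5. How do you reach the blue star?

turn right 77°, forward 5.0 m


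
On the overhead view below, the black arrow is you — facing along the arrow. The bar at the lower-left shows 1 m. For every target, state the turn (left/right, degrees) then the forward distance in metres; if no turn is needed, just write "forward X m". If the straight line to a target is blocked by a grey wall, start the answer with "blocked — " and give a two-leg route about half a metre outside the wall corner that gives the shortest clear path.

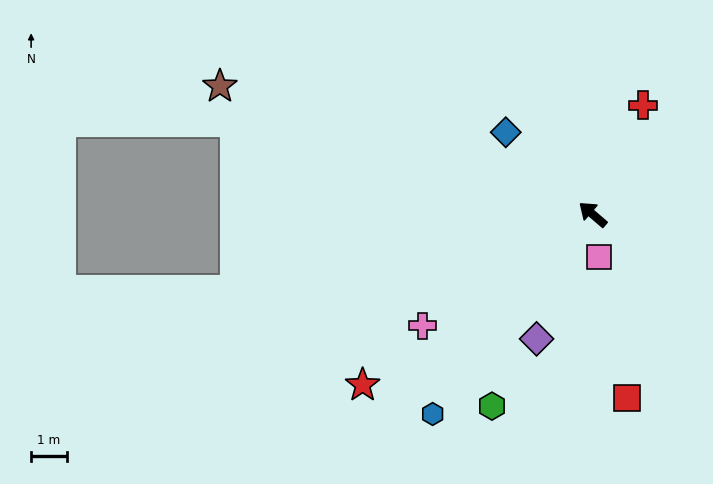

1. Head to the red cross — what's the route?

turn right 74°, forward 3.4 m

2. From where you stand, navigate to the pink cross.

turn left 74°, forward 5.7 m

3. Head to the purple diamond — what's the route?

turn left 106°, forward 3.8 m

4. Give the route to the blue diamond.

turn right 3°, forward 3.3 m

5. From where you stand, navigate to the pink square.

turn left 139°, forward 1.2 m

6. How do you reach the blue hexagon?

turn left 92°, forward 7.2 m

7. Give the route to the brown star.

turn left 22°, forward 11.0 m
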